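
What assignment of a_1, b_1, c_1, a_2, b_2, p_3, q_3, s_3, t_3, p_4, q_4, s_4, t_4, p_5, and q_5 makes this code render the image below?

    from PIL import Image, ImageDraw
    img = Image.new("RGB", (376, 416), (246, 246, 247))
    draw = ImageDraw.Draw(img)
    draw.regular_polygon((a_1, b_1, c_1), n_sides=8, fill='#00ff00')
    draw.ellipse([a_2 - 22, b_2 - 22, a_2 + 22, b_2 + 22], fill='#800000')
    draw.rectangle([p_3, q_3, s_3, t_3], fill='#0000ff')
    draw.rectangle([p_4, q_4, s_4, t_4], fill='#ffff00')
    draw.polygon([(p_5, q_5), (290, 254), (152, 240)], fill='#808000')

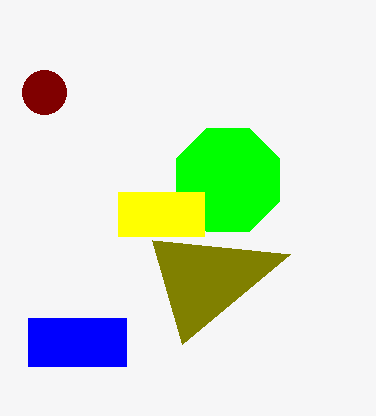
a_1 = 228; b_1 = 180; c_1 = 56; a_2 = 44; b_2 = 92; p_3 = 28; q_3 = 318; s_3 = 126; t_3 = 366; p_4 = 118; q_4 = 192; s_4 = 204; t_4 = 236; p_5 = 182; q_5 = 344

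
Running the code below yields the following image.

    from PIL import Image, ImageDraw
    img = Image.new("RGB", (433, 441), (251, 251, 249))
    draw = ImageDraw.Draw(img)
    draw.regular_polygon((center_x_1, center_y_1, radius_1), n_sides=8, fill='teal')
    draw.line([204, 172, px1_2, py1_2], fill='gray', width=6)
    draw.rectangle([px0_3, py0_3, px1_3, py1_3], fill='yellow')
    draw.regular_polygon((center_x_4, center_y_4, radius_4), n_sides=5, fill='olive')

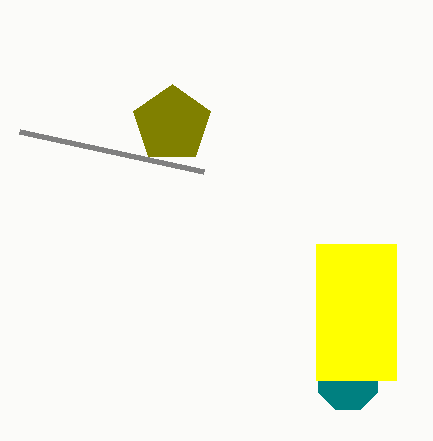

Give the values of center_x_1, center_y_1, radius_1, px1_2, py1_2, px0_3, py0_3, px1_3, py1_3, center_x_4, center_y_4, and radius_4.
center_x_1 = 348; center_y_1 = 380; radius_1 = 32; px1_2 = 20; py1_2 = 132; px0_3 = 316; py0_3 = 244; px1_3 = 396; py1_3 = 380; center_x_4 = 172; center_y_4 = 124; radius_4 = 40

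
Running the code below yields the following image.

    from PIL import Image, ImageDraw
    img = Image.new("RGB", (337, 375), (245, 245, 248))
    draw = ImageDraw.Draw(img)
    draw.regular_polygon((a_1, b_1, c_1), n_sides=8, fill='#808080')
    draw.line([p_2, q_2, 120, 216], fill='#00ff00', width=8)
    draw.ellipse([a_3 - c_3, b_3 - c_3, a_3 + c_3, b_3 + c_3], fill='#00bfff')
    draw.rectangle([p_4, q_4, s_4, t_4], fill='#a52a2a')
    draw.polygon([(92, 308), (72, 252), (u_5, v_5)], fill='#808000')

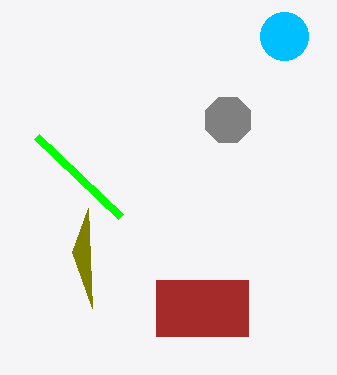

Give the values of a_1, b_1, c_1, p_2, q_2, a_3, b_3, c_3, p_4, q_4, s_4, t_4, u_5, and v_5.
a_1 = 228
b_1 = 120
c_1 = 24
p_2 = 36
q_2 = 136
a_3 = 284
b_3 = 36
c_3 = 24
p_4 = 156
q_4 = 280
s_4 = 248
t_4 = 336
u_5 = 88
v_5 = 208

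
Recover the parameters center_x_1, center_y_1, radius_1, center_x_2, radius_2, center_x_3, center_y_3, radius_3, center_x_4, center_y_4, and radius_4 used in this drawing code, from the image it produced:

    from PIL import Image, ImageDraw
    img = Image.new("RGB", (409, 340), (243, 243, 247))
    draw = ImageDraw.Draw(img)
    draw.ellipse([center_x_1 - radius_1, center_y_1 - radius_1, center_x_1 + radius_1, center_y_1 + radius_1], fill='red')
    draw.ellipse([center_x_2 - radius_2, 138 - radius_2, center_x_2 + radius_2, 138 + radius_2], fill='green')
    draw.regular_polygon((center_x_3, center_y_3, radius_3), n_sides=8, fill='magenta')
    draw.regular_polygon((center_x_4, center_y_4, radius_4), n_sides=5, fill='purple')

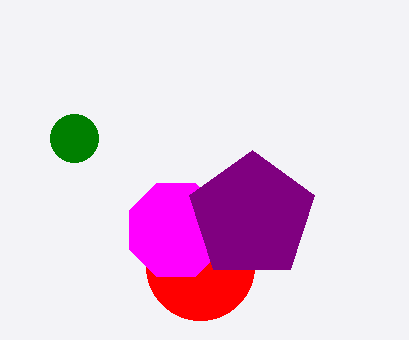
center_x_1 = 200, center_y_1 = 266, radius_1 = 54, center_x_2 = 74, radius_2 = 24, center_x_3 = 176, center_y_3 = 230, radius_3 = 50, center_x_4 = 252, center_y_4 = 216, radius_4 = 66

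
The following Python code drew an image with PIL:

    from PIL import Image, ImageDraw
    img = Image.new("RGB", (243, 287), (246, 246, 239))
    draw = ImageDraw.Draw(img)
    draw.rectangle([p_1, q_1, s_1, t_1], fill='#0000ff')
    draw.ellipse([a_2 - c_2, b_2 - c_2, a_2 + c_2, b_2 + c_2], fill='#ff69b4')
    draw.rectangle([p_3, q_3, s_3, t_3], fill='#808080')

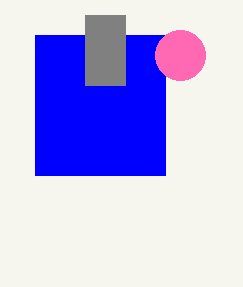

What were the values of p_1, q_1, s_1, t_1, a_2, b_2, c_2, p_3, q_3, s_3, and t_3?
p_1 = 35
q_1 = 35
s_1 = 165
t_1 = 175
a_2 = 180
b_2 = 55
c_2 = 25
p_3 = 85
q_3 = 15
s_3 = 125
t_3 = 85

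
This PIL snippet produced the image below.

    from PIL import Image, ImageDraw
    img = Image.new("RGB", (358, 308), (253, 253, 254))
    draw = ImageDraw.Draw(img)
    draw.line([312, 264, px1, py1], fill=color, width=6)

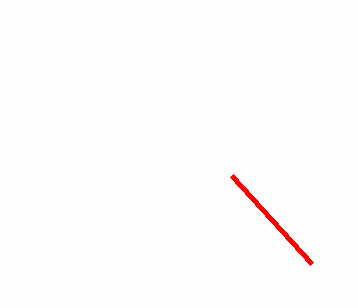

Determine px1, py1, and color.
px1 = 232
py1 = 176
color = 'red'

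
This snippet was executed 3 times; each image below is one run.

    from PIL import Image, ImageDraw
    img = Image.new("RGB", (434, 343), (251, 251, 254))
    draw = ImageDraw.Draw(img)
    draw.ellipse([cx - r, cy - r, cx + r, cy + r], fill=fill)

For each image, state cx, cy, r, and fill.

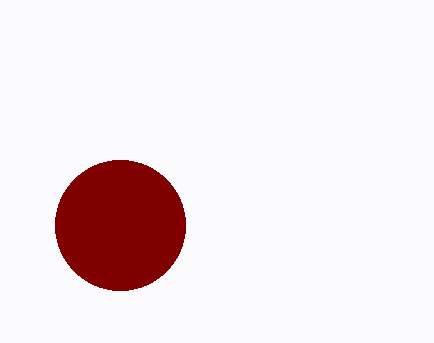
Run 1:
cx = 120; cy = 225; r = 65; fill = 'maroon'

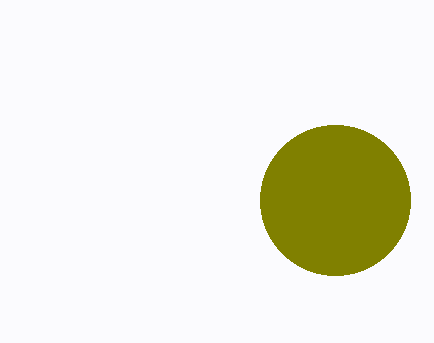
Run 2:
cx = 335; cy = 200; r = 75; fill = 'olive'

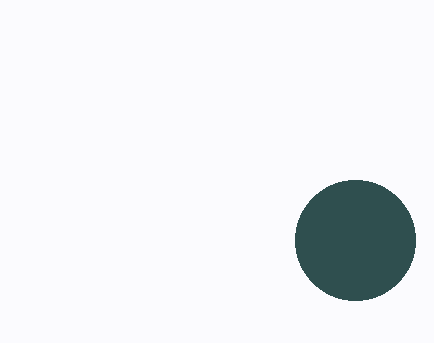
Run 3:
cx = 355
cy = 240
r = 60
fill = 'darkslategray'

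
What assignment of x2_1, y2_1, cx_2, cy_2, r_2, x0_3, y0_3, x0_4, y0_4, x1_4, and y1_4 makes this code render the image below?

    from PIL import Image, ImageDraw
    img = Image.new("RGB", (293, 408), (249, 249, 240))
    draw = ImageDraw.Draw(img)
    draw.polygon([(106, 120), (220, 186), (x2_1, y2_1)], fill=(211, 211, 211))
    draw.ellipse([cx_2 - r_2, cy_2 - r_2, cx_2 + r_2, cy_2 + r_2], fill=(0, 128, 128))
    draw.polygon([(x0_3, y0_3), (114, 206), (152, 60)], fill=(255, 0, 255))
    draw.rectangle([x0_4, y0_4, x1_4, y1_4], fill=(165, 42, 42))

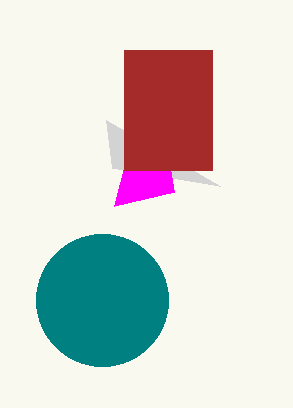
x2_1 = 112, y2_1 = 168, cx_2 = 102, cy_2 = 300, r_2 = 66, x0_3 = 174, y0_3 = 192, x0_4 = 124, y0_4 = 50, x1_4 = 212, y1_4 = 170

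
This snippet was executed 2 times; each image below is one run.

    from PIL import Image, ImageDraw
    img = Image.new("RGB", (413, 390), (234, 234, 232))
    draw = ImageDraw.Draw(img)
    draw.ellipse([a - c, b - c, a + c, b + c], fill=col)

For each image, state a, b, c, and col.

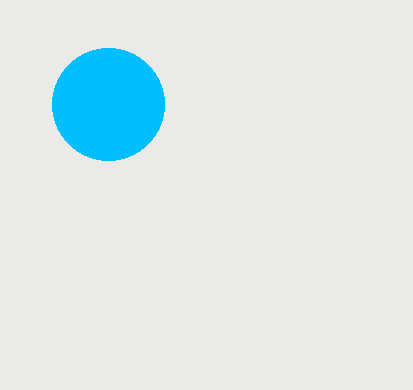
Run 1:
a = 108
b = 104
c = 56
col = 'deepskyblue'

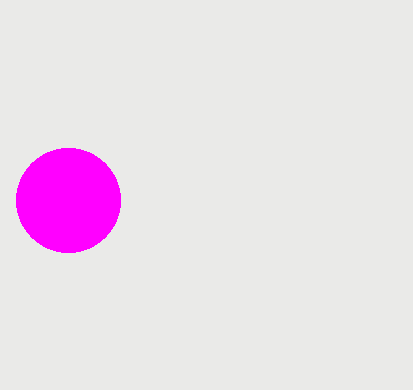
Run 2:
a = 68; b = 200; c = 52; col = 'magenta'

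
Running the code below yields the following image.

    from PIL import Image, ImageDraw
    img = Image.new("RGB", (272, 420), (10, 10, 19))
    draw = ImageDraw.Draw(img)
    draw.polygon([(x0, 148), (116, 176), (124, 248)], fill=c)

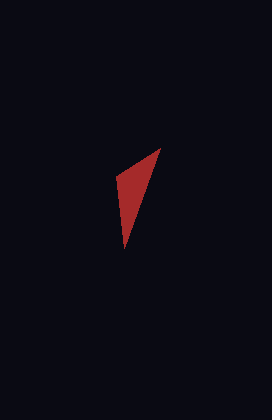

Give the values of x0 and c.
x0 = 160, c = 'brown'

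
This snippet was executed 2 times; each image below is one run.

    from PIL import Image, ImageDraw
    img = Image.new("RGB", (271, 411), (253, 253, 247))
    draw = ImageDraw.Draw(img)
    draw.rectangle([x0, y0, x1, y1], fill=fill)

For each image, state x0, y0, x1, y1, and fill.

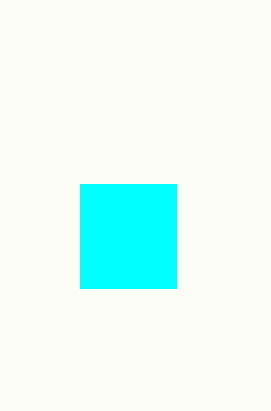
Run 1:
x0 = 80, y0 = 184, x1 = 176, y1 = 288, fill = 'cyan'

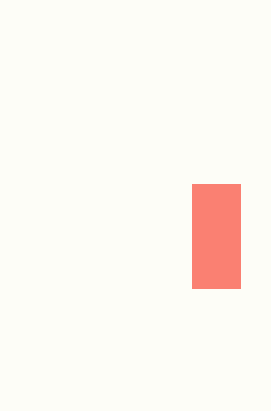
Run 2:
x0 = 192
y0 = 184
x1 = 240
y1 = 288
fill = 'salmon'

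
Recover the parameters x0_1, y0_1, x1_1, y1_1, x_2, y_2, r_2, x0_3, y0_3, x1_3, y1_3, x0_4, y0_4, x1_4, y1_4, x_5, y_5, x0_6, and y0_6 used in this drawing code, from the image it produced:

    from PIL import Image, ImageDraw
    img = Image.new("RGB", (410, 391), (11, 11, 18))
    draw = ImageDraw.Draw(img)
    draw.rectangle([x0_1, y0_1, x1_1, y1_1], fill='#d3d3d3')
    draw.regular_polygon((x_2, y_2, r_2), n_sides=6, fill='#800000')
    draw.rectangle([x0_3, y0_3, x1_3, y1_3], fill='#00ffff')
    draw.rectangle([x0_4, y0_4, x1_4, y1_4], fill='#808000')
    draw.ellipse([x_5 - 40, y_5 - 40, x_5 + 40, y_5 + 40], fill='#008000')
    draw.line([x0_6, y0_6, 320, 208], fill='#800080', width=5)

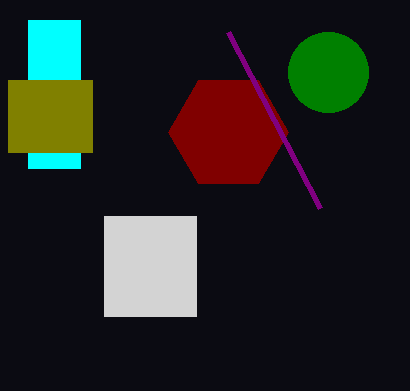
x0_1 = 104, y0_1 = 216, x1_1 = 196, y1_1 = 316, x_2 = 228, y_2 = 132, r_2 = 60, x0_3 = 28, y0_3 = 20, x1_3 = 80, y1_3 = 168, x0_4 = 8, y0_4 = 80, x1_4 = 92, y1_4 = 152, x_5 = 328, y_5 = 72, x0_6 = 228, y0_6 = 32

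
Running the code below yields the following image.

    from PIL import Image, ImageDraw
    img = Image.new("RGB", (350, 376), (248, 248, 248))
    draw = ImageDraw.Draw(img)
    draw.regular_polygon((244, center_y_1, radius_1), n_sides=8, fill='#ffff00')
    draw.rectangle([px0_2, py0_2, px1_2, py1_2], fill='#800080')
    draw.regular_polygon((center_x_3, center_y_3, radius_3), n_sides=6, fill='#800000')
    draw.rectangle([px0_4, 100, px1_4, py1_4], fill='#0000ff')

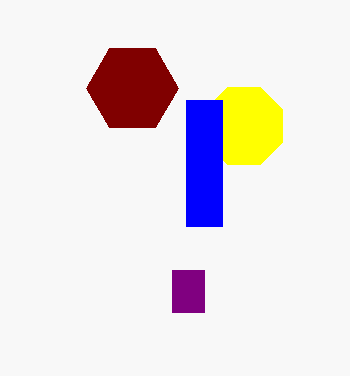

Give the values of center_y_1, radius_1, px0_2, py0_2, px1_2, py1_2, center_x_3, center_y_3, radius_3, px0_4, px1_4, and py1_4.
center_y_1 = 126
radius_1 = 42
px0_2 = 172
py0_2 = 270
px1_2 = 204
py1_2 = 312
center_x_3 = 132
center_y_3 = 88
radius_3 = 46
px0_4 = 186
px1_4 = 222
py1_4 = 226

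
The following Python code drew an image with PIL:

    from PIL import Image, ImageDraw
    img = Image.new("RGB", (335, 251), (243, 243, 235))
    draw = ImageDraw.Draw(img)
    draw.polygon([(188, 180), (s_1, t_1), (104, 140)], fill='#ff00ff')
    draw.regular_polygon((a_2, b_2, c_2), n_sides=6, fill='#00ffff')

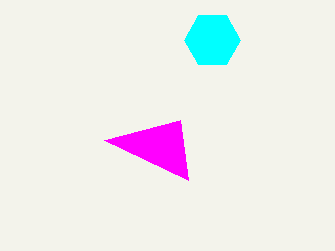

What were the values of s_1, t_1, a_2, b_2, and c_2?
s_1 = 180
t_1 = 120
a_2 = 212
b_2 = 40
c_2 = 28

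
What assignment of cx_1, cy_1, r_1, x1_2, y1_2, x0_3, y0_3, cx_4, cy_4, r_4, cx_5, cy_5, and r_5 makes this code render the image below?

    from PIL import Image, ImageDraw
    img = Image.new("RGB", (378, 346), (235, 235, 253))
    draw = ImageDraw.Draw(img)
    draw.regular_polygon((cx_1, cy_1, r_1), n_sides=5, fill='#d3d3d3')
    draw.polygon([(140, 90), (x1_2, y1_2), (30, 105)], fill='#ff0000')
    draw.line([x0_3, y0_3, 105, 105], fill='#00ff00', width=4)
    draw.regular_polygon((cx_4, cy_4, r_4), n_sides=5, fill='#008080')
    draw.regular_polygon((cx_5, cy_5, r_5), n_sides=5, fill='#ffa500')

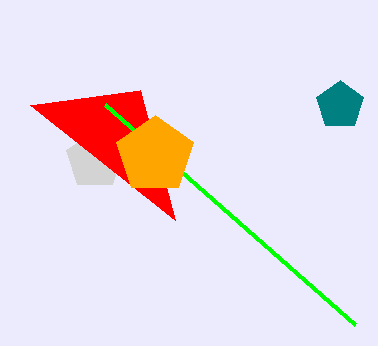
cx_1 = 95; cy_1 = 160; r_1 = 30; x1_2 = 175; y1_2 = 220; x0_3 = 355; y0_3 = 325; cx_4 = 340; cy_4 = 105; r_4 = 25; cx_5 = 155; cy_5 = 155; r_5 = 40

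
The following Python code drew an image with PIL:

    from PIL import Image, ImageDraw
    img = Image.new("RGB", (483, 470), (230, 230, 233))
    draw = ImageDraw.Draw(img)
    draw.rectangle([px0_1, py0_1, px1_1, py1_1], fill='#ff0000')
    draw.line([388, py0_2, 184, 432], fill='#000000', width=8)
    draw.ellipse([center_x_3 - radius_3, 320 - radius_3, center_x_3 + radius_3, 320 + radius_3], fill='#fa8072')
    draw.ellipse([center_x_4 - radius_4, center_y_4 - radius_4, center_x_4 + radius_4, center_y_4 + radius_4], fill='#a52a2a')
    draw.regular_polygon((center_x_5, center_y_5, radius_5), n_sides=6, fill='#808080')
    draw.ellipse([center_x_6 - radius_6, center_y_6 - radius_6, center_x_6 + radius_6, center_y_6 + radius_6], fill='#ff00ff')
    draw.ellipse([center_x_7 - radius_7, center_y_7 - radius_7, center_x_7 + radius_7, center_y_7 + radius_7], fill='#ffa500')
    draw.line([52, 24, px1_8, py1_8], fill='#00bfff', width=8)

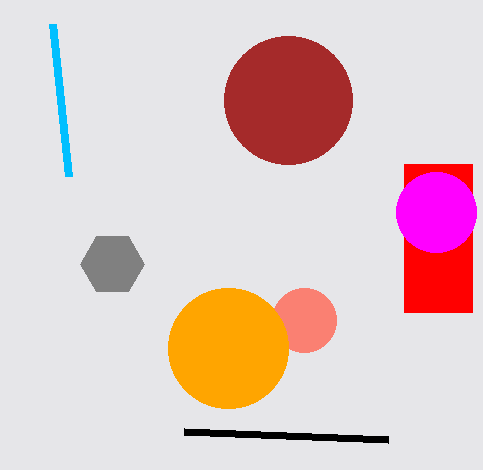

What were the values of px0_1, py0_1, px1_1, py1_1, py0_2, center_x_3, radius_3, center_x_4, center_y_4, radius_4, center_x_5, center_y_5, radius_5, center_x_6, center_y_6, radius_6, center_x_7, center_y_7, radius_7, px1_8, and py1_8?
px0_1 = 404; py0_1 = 164; px1_1 = 472; py1_1 = 312; py0_2 = 440; center_x_3 = 304; radius_3 = 32; center_x_4 = 288; center_y_4 = 100; radius_4 = 64; center_x_5 = 112; center_y_5 = 264; radius_5 = 32; center_x_6 = 436; center_y_6 = 212; radius_6 = 40; center_x_7 = 228; center_y_7 = 348; radius_7 = 60; px1_8 = 68; py1_8 = 176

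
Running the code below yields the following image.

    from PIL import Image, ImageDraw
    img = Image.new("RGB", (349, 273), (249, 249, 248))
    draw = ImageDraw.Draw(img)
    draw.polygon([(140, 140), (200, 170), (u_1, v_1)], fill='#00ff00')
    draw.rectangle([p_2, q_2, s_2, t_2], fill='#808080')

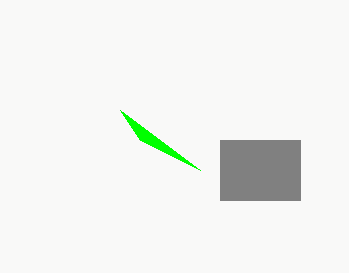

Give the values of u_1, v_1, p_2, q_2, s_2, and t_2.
u_1 = 120
v_1 = 110
p_2 = 220
q_2 = 140
s_2 = 300
t_2 = 200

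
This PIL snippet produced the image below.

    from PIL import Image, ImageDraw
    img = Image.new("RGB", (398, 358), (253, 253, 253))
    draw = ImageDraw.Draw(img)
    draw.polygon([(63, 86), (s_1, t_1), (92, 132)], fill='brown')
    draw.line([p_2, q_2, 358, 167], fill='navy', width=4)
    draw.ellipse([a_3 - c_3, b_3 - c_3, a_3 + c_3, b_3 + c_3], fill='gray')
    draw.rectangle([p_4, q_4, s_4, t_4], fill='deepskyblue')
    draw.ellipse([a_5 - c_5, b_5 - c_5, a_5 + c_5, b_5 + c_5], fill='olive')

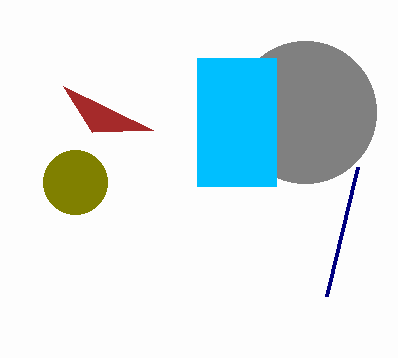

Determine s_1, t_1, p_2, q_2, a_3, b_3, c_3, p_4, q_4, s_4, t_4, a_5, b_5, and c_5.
s_1 = 153; t_1 = 130; p_2 = 327; q_2 = 296; a_3 = 305; b_3 = 112; c_3 = 71; p_4 = 197; q_4 = 58; s_4 = 276; t_4 = 186; a_5 = 75; b_5 = 182; c_5 = 32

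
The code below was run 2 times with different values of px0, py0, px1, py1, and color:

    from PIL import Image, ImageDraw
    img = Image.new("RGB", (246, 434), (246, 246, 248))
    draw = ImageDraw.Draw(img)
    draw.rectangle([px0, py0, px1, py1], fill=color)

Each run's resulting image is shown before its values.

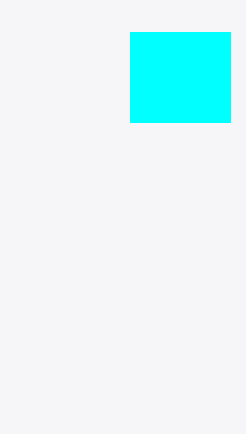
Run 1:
px0 = 130, py0 = 32, px1 = 230, py1 = 122, color = 'cyan'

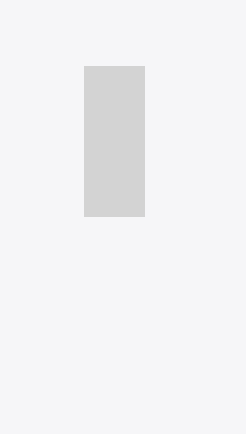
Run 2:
px0 = 84; py0 = 66; px1 = 144; py1 = 216; color = 'lightgray'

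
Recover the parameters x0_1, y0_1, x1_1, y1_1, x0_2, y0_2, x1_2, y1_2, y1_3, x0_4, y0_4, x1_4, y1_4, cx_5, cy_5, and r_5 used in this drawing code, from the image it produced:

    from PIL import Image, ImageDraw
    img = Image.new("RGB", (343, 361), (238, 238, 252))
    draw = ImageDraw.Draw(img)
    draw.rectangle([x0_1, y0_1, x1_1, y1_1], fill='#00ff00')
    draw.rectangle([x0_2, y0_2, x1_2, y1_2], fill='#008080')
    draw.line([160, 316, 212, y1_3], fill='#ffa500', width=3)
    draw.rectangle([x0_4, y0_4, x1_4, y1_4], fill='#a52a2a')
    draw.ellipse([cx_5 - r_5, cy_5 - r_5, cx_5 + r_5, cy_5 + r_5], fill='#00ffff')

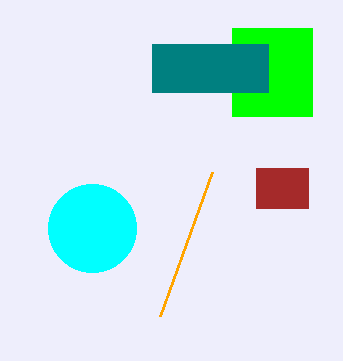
x0_1 = 232; y0_1 = 28; x1_1 = 312; y1_1 = 116; x0_2 = 152; y0_2 = 44; x1_2 = 268; y1_2 = 92; y1_3 = 172; x0_4 = 256; y0_4 = 168; x1_4 = 308; y1_4 = 208; cx_5 = 92; cy_5 = 228; r_5 = 44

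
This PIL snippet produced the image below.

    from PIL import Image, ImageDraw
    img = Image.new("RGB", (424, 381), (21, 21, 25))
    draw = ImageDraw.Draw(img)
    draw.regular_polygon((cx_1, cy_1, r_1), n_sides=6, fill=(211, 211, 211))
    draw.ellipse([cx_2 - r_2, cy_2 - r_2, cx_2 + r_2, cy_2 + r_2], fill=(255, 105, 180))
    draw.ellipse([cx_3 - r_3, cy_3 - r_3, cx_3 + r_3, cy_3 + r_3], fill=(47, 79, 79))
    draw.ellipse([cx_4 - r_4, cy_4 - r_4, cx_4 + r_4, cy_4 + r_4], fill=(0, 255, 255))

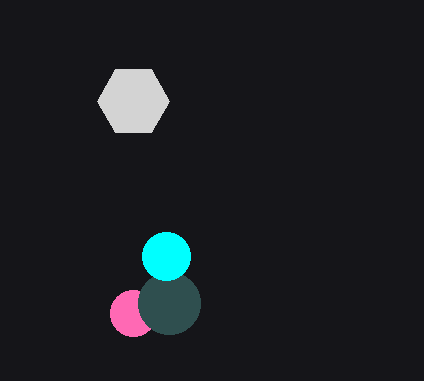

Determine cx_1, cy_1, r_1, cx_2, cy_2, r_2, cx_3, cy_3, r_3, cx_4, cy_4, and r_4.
cx_1 = 133
cy_1 = 101
r_1 = 36
cx_2 = 133
cy_2 = 313
r_2 = 23
cx_3 = 169
cy_3 = 303
r_3 = 31
cx_4 = 166
cy_4 = 256
r_4 = 24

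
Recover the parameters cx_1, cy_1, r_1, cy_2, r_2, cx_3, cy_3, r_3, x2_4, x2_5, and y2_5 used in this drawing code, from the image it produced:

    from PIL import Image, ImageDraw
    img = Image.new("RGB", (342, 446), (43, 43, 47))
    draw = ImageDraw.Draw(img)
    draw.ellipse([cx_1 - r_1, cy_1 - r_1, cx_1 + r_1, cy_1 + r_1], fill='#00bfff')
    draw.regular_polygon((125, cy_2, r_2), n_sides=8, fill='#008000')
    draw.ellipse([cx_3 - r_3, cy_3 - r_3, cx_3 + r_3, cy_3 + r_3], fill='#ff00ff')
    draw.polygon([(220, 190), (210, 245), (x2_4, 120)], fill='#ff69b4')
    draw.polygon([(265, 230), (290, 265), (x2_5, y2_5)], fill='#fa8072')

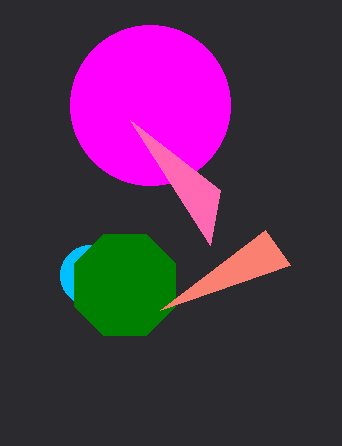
cx_1 = 90; cy_1 = 275; r_1 = 30; cy_2 = 285; r_2 = 55; cx_3 = 150; cy_3 = 105; r_3 = 80; x2_4 = 130; x2_5 = 160; y2_5 = 310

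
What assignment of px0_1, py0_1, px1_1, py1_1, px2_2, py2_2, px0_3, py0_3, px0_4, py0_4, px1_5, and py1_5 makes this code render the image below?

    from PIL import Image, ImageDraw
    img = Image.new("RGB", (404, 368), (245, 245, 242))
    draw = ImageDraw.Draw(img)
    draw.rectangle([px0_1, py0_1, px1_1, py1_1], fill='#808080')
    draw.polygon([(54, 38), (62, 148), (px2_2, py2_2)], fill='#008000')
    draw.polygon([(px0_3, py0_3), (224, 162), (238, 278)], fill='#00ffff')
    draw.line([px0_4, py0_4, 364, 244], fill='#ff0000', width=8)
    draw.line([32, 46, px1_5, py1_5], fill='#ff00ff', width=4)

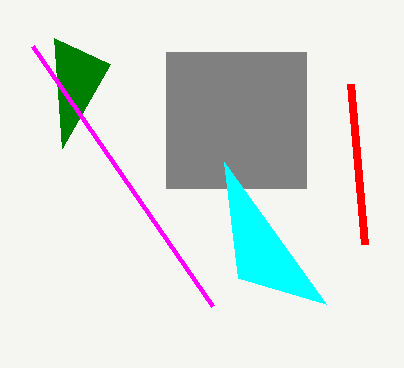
px0_1 = 166, py0_1 = 52, px1_1 = 306, py1_1 = 188, px2_2 = 110, py2_2 = 64, px0_3 = 326, py0_3 = 304, px0_4 = 350, py0_4 = 84, px1_5 = 212, py1_5 = 306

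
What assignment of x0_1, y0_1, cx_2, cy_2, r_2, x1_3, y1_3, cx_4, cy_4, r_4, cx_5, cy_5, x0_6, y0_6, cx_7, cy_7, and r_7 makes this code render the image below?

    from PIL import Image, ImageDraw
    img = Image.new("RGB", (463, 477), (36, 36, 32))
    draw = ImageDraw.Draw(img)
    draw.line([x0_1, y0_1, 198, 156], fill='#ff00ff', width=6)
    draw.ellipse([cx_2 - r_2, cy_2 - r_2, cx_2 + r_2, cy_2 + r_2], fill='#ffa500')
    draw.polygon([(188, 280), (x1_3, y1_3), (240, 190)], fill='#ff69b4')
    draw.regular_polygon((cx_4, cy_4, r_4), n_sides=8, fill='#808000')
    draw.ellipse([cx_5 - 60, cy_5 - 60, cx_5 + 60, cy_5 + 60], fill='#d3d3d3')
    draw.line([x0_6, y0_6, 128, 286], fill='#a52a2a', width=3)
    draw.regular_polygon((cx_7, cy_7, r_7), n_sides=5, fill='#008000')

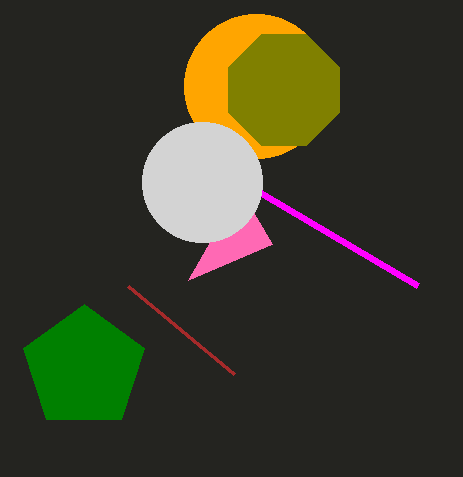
x0_1 = 418; y0_1 = 286; cx_2 = 256; cy_2 = 86; r_2 = 72; x1_3 = 272; y1_3 = 244; cx_4 = 284; cy_4 = 90; r_4 = 60; cx_5 = 202; cy_5 = 182; x0_6 = 234; y0_6 = 374; cx_7 = 84; cy_7 = 368; r_7 = 64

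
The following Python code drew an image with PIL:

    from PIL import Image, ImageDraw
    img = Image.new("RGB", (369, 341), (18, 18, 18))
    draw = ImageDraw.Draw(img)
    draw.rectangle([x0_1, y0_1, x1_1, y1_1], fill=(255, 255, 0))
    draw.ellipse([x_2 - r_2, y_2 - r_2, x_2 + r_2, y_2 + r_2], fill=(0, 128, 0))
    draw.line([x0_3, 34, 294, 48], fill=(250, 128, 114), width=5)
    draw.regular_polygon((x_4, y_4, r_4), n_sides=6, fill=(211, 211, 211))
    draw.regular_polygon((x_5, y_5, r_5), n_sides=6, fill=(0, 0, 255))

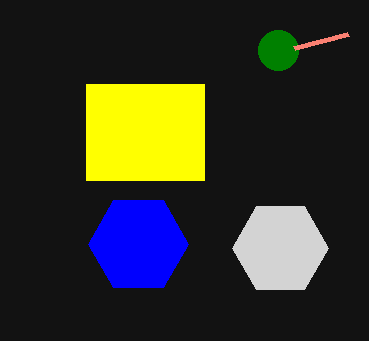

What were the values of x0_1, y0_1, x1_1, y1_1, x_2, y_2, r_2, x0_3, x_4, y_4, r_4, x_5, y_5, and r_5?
x0_1 = 86; y0_1 = 84; x1_1 = 204; y1_1 = 180; x_2 = 278; y_2 = 50; r_2 = 20; x0_3 = 348; x_4 = 280; y_4 = 248; r_4 = 48; x_5 = 138; y_5 = 244; r_5 = 50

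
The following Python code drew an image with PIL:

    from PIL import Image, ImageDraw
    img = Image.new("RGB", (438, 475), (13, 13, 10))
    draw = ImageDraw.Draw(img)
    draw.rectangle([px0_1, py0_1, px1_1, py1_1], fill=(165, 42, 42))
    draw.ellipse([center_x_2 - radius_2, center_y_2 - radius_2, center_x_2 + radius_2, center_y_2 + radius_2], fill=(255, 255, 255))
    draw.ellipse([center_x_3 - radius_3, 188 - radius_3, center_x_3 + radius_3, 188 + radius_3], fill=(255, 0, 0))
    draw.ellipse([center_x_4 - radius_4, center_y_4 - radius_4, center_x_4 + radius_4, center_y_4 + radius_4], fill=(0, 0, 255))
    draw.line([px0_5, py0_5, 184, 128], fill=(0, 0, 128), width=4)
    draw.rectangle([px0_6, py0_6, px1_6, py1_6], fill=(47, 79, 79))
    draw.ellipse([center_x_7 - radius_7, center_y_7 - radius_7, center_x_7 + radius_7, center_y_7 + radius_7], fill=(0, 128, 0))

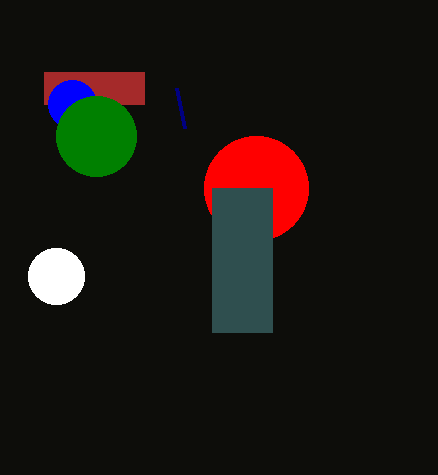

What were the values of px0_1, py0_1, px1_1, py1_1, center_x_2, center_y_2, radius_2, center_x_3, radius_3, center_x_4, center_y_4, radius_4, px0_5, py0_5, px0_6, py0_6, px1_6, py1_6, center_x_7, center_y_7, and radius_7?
px0_1 = 44; py0_1 = 72; px1_1 = 144; py1_1 = 104; center_x_2 = 56; center_y_2 = 276; radius_2 = 28; center_x_3 = 256; radius_3 = 52; center_x_4 = 72; center_y_4 = 104; radius_4 = 24; px0_5 = 176; py0_5 = 88; px0_6 = 212; py0_6 = 188; px1_6 = 272; py1_6 = 332; center_x_7 = 96; center_y_7 = 136; radius_7 = 40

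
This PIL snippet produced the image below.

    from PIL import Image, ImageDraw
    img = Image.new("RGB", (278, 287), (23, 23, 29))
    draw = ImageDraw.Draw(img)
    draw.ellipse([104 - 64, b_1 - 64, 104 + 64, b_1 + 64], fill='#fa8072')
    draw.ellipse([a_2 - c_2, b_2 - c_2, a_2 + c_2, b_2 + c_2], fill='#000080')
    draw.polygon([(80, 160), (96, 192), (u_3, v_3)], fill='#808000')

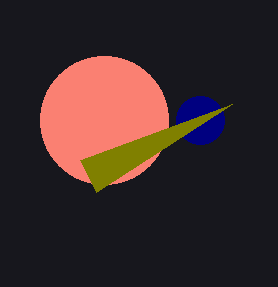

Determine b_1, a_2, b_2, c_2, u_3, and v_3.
b_1 = 120, a_2 = 200, b_2 = 120, c_2 = 24, u_3 = 232, v_3 = 104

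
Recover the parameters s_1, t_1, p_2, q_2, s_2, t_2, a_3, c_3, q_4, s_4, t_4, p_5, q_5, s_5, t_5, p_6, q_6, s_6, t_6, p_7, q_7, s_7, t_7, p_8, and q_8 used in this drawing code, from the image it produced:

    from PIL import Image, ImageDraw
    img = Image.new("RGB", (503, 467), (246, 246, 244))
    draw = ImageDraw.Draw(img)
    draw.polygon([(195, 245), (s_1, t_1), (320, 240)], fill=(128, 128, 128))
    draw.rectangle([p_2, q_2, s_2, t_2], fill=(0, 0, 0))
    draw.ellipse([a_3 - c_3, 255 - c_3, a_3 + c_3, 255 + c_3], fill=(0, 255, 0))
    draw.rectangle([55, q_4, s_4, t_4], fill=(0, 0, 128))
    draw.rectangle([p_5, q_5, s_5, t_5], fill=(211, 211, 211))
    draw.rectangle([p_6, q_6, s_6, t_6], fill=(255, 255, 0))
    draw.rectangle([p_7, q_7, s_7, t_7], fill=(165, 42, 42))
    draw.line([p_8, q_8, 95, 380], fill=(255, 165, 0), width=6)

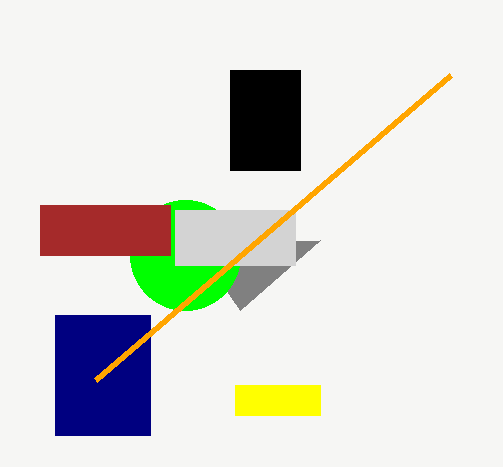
s_1 = 240
t_1 = 310
p_2 = 230
q_2 = 70
s_2 = 300
t_2 = 170
a_3 = 185
c_3 = 55
q_4 = 315
s_4 = 150
t_4 = 435
p_5 = 175
q_5 = 210
s_5 = 295
t_5 = 265
p_6 = 235
q_6 = 385
s_6 = 320
t_6 = 415
p_7 = 40
q_7 = 205
s_7 = 170
t_7 = 255
p_8 = 450
q_8 = 75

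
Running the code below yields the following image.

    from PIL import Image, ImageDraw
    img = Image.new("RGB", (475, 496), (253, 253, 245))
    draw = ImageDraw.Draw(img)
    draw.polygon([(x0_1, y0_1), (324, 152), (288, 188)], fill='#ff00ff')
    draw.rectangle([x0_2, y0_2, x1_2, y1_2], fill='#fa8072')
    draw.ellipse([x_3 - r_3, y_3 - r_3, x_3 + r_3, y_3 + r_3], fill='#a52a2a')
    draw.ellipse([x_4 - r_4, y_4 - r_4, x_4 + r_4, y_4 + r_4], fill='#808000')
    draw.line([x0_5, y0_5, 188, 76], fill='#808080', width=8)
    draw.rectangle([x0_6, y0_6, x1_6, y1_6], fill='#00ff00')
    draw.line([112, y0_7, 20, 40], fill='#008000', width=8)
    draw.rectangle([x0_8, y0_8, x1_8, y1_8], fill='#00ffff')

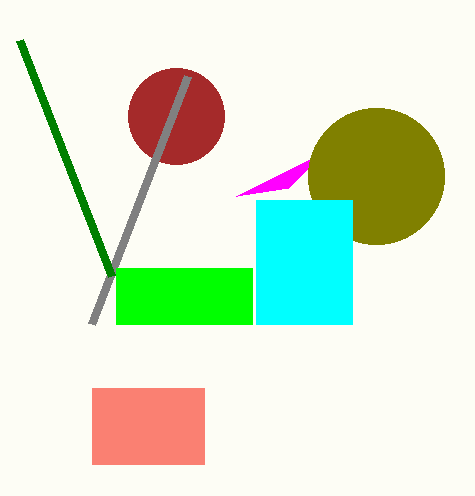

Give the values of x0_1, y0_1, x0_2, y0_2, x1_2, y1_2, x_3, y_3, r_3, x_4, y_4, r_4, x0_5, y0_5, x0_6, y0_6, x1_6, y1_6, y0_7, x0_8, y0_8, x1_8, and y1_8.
x0_1 = 236
y0_1 = 196
x0_2 = 92
y0_2 = 388
x1_2 = 204
y1_2 = 464
x_3 = 176
y_3 = 116
r_3 = 48
x_4 = 376
y_4 = 176
r_4 = 68
x0_5 = 92
y0_5 = 324
x0_6 = 116
y0_6 = 268
x1_6 = 252
y1_6 = 324
y0_7 = 276
x0_8 = 256
y0_8 = 200
x1_8 = 352
y1_8 = 324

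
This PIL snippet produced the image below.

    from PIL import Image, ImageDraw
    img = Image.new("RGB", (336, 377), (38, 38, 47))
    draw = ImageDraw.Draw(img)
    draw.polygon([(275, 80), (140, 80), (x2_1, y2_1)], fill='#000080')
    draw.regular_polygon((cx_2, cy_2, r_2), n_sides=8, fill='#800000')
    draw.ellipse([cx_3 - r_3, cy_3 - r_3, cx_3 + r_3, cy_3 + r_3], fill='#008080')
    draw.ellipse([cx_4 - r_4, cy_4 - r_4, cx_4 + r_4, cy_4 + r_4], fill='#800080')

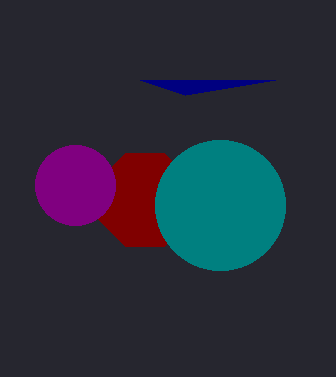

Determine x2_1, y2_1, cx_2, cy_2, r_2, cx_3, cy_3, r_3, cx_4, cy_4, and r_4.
x2_1 = 185, y2_1 = 95, cx_2 = 145, cy_2 = 200, r_2 = 50, cx_3 = 220, cy_3 = 205, r_3 = 65, cx_4 = 75, cy_4 = 185, r_4 = 40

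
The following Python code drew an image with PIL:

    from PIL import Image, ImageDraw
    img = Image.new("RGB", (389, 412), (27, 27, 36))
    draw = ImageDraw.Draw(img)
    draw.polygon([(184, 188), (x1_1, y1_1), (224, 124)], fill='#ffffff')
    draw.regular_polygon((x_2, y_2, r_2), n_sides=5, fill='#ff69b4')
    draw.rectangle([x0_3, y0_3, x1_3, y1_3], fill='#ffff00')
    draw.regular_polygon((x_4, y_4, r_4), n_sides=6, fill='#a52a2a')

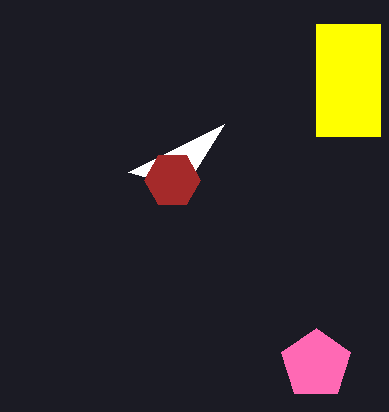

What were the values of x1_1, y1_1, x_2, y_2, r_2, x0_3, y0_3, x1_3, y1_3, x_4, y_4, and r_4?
x1_1 = 128, y1_1 = 172, x_2 = 316, y_2 = 364, r_2 = 36, x0_3 = 316, y0_3 = 24, x1_3 = 380, y1_3 = 136, x_4 = 172, y_4 = 180, r_4 = 28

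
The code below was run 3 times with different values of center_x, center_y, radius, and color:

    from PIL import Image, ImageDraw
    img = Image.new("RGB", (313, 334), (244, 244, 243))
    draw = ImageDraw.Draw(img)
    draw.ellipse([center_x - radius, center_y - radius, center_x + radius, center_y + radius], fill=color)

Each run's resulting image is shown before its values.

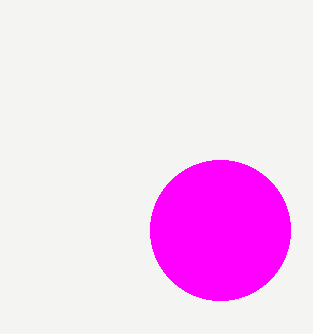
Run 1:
center_x = 220
center_y = 230
radius = 70
color = 'magenta'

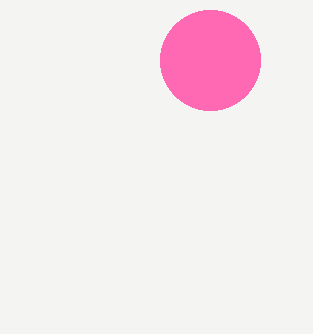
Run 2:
center_x = 210; center_y = 60; radius = 50; color = 'hotpink'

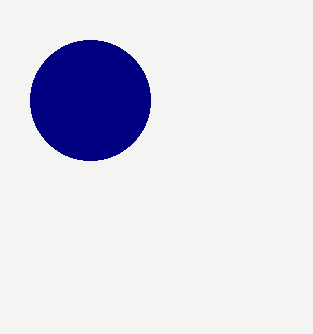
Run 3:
center_x = 90; center_y = 100; radius = 60; color = 'navy'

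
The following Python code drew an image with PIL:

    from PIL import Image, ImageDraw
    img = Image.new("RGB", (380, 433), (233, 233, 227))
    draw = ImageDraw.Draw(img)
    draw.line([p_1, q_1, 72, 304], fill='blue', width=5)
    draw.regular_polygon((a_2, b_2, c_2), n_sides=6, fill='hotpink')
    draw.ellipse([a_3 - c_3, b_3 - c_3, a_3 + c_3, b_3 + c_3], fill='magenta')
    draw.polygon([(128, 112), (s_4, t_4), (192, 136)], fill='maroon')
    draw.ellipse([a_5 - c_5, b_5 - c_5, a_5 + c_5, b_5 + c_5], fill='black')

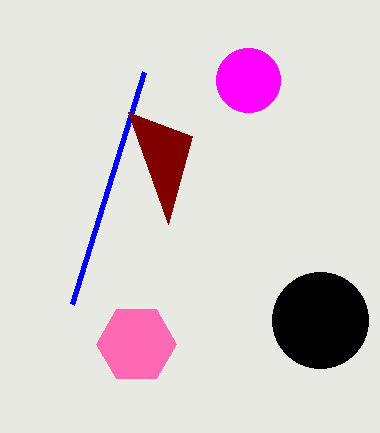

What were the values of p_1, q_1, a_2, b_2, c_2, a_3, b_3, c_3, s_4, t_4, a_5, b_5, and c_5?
p_1 = 144, q_1 = 72, a_2 = 136, b_2 = 344, c_2 = 40, a_3 = 248, b_3 = 80, c_3 = 32, s_4 = 168, t_4 = 224, a_5 = 320, b_5 = 320, c_5 = 48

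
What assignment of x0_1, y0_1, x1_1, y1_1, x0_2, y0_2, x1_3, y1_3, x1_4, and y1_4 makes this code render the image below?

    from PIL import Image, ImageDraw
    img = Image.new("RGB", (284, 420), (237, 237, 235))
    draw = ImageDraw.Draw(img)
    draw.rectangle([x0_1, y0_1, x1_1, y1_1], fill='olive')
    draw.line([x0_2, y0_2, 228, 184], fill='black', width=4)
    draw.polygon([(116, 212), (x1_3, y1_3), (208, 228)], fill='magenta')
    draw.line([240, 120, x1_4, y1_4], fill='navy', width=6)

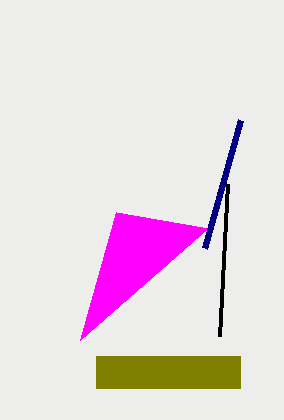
x0_1 = 96
y0_1 = 356
x1_1 = 240
y1_1 = 388
x0_2 = 220
y0_2 = 336
x1_3 = 80
y1_3 = 340
x1_4 = 204
y1_4 = 248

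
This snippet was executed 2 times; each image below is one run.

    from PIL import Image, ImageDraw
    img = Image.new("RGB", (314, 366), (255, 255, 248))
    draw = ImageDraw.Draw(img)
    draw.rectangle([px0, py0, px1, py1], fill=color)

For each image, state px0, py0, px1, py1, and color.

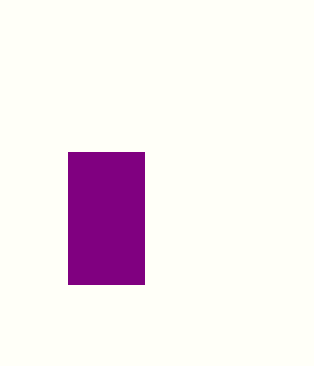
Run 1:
px0 = 68, py0 = 152, px1 = 144, py1 = 284, color = 'purple'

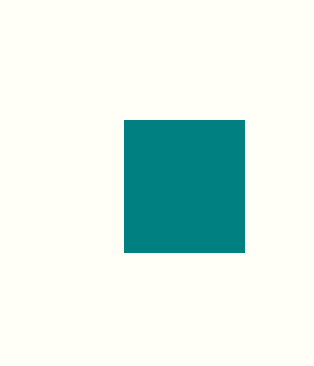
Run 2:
px0 = 124; py0 = 120; px1 = 244; py1 = 252; color = 'teal'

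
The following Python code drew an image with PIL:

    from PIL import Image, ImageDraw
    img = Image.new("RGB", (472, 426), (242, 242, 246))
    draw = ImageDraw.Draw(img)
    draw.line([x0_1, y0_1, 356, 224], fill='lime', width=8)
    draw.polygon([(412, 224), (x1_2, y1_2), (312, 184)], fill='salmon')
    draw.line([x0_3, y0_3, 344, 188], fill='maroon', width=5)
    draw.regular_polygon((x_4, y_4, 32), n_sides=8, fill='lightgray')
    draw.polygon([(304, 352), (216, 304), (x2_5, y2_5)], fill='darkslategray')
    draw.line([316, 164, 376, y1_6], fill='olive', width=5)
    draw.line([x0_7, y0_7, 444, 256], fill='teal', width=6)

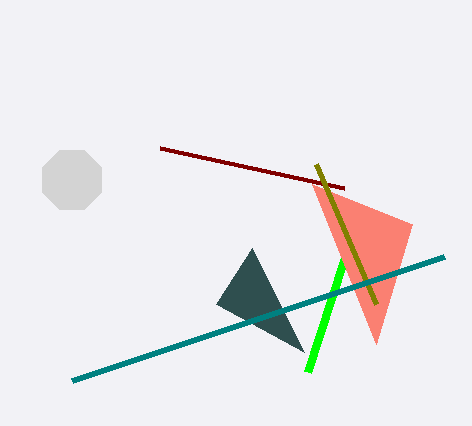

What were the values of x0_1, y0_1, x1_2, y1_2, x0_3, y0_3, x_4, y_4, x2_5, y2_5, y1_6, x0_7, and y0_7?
x0_1 = 308; y0_1 = 372; x1_2 = 376; y1_2 = 344; x0_3 = 160; y0_3 = 148; x_4 = 72; y_4 = 180; x2_5 = 252; y2_5 = 248; y1_6 = 304; x0_7 = 72; y0_7 = 380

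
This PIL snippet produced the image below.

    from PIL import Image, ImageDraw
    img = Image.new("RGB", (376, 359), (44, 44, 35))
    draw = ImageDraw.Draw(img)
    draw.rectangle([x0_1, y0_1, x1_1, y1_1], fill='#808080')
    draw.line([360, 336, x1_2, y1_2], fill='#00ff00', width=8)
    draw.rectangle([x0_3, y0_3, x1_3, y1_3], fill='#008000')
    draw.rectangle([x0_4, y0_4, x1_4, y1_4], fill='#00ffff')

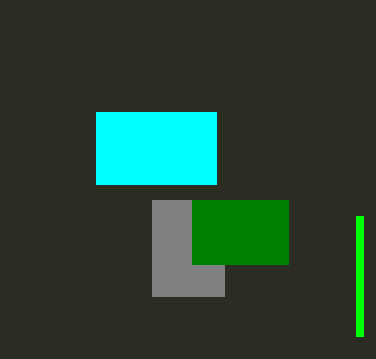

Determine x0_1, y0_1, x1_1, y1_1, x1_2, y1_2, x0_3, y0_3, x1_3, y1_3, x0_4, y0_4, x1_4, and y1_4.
x0_1 = 152, y0_1 = 200, x1_1 = 224, y1_1 = 296, x1_2 = 360, y1_2 = 216, x0_3 = 192, y0_3 = 200, x1_3 = 288, y1_3 = 264, x0_4 = 96, y0_4 = 112, x1_4 = 216, y1_4 = 184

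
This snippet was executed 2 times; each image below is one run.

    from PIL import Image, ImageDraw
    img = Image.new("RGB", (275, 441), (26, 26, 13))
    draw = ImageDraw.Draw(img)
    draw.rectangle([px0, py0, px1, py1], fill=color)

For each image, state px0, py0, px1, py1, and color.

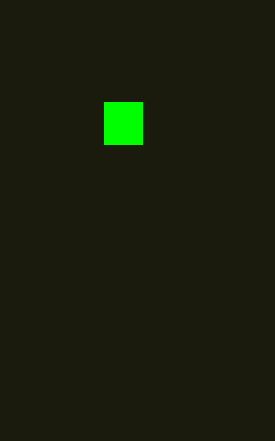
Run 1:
px0 = 104
py0 = 102
px1 = 142
py1 = 144
color = 'lime'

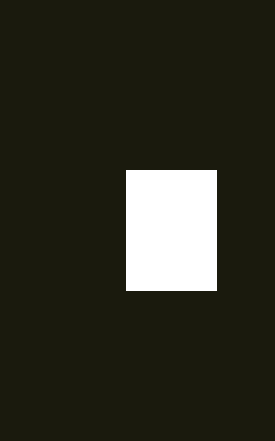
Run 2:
px0 = 126; py0 = 170; px1 = 216; py1 = 290; color = 'white'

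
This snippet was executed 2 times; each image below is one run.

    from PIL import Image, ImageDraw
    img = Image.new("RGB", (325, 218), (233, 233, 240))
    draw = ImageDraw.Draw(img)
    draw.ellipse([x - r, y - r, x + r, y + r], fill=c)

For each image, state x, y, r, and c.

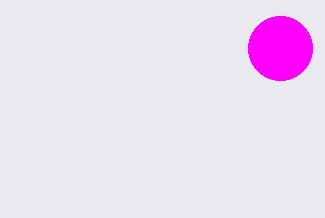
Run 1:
x = 280; y = 48; r = 32; c = 'magenta'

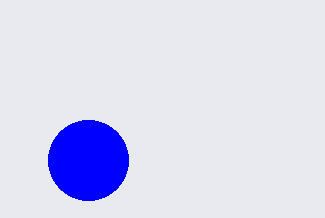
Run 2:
x = 88
y = 160
r = 40
c = 'blue'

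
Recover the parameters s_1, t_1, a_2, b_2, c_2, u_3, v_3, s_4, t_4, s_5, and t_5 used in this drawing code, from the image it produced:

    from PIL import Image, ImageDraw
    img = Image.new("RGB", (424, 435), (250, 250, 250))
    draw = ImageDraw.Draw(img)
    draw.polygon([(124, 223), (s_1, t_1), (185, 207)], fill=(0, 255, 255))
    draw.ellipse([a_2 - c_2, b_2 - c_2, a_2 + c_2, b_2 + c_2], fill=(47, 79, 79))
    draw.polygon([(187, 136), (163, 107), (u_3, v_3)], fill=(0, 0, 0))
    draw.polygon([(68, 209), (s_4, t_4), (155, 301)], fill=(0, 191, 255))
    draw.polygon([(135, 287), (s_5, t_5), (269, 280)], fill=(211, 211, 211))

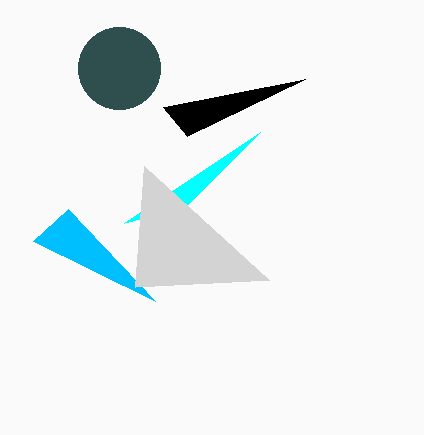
s_1 = 260; t_1 = 132; a_2 = 119; b_2 = 68; c_2 = 41; u_3 = 305; v_3 = 79; s_4 = 33; t_4 = 241; s_5 = 144; t_5 = 166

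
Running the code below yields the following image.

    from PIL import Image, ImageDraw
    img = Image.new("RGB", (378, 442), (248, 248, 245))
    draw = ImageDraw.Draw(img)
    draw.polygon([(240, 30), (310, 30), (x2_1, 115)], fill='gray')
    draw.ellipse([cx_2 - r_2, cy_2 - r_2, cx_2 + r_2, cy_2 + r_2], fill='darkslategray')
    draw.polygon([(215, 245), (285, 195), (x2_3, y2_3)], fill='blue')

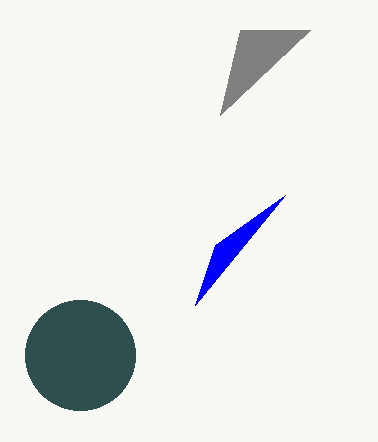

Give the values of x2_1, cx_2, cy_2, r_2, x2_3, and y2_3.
x2_1 = 220
cx_2 = 80
cy_2 = 355
r_2 = 55
x2_3 = 195
y2_3 = 305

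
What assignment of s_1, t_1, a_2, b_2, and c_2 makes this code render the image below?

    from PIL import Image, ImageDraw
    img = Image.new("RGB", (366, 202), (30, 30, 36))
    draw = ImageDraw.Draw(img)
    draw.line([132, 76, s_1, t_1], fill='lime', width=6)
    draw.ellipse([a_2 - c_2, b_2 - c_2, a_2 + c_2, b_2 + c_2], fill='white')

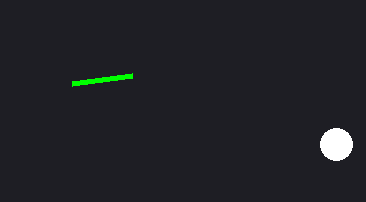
s_1 = 72, t_1 = 84, a_2 = 336, b_2 = 144, c_2 = 16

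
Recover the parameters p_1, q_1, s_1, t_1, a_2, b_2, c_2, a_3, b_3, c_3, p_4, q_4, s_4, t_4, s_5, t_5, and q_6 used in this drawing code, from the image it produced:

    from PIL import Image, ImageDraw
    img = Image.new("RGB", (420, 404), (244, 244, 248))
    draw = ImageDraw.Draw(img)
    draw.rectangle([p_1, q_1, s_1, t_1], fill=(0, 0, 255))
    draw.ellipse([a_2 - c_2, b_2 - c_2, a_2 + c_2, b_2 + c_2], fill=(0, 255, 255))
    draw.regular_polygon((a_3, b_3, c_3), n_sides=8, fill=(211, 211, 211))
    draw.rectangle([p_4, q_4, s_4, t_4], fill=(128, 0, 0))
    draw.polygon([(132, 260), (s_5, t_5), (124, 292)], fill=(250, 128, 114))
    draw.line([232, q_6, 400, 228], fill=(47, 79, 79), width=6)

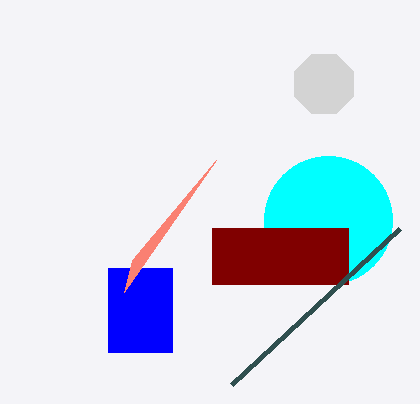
p_1 = 108; q_1 = 268; s_1 = 172; t_1 = 352; a_2 = 328; b_2 = 220; c_2 = 64; a_3 = 324; b_3 = 84; c_3 = 32; p_4 = 212; q_4 = 228; s_4 = 348; t_4 = 284; s_5 = 216; t_5 = 160; q_6 = 384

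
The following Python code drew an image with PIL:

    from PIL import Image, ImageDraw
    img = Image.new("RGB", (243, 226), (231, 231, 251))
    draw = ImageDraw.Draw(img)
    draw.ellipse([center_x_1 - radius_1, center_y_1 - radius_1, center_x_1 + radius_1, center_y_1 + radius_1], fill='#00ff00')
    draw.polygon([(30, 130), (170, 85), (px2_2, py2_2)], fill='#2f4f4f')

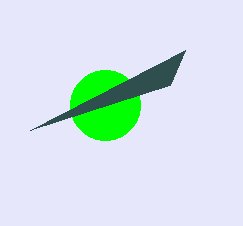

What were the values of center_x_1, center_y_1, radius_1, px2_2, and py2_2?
center_x_1 = 105; center_y_1 = 105; radius_1 = 35; px2_2 = 185; py2_2 = 50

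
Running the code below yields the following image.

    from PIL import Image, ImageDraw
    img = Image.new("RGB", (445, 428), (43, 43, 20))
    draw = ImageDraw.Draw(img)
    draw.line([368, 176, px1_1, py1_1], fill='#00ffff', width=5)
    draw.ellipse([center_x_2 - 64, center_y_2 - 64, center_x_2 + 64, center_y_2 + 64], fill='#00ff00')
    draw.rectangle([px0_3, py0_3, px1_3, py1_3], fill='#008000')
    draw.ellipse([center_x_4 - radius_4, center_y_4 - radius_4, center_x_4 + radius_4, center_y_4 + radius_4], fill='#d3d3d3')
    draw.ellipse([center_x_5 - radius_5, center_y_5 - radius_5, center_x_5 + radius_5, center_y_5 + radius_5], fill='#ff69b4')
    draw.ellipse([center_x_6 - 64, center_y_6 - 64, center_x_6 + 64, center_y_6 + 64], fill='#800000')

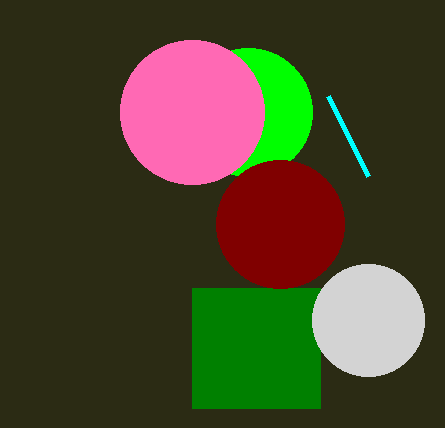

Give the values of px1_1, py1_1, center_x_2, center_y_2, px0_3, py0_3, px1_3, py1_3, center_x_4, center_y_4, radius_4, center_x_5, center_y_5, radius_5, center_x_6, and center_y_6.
px1_1 = 328, py1_1 = 96, center_x_2 = 248, center_y_2 = 112, px0_3 = 192, py0_3 = 288, px1_3 = 320, py1_3 = 408, center_x_4 = 368, center_y_4 = 320, radius_4 = 56, center_x_5 = 192, center_y_5 = 112, radius_5 = 72, center_x_6 = 280, center_y_6 = 224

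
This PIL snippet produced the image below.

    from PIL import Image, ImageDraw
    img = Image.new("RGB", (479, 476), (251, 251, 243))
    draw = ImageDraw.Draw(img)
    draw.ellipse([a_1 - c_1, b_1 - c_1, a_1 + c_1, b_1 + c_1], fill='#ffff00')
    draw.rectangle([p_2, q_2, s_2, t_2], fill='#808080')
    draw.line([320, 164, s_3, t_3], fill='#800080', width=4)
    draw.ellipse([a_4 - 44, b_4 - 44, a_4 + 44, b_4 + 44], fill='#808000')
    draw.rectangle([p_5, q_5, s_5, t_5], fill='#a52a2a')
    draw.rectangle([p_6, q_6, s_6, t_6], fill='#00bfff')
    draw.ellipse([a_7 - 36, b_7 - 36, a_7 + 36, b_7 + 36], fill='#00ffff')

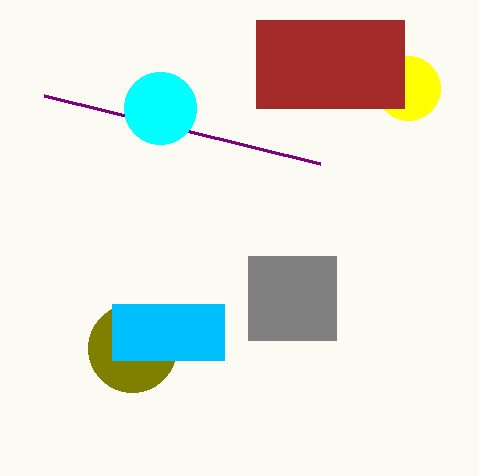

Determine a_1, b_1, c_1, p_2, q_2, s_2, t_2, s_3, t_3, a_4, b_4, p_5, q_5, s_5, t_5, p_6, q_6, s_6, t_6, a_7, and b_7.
a_1 = 408
b_1 = 88
c_1 = 32
p_2 = 248
q_2 = 256
s_2 = 336
t_2 = 340
s_3 = 44
t_3 = 96
a_4 = 132
b_4 = 348
p_5 = 256
q_5 = 20
s_5 = 404
t_5 = 108
p_6 = 112
q_6 = 304
s_6 = 224
t_6 = 360
a_7 = 160
b_7 = 108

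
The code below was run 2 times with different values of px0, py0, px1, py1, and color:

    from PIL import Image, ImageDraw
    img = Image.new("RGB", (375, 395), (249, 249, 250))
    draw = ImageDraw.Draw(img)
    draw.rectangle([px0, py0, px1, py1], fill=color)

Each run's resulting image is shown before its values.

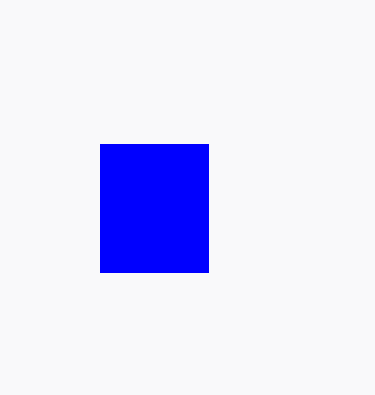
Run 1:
px0 = 100
py0 = 144
px1 = 208
py1 = 272
color = 'blue'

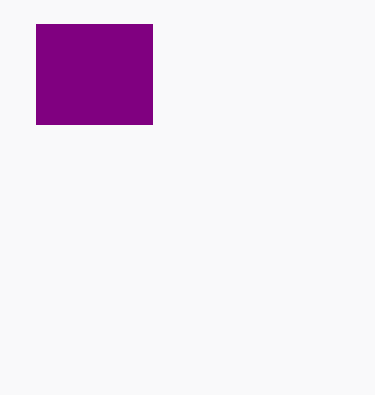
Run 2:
px0 = 36, py0 = 24, px1 = 152, py1 = 124, color = 'purple'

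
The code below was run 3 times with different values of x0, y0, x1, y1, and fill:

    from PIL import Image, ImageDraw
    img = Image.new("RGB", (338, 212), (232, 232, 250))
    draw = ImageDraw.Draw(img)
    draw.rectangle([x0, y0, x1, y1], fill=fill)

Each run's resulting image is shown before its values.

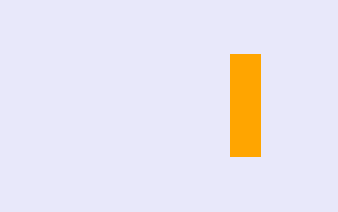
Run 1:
x0 = 230
y0 = 54
x1 = 260
y1 = 156
fill = 'orange'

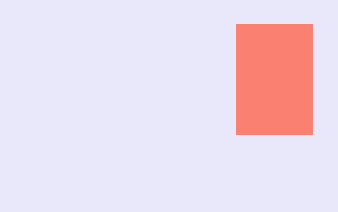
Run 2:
x0 = 236, y0 = 24, x1 = 312, y1 = 134, fill = 'salmon'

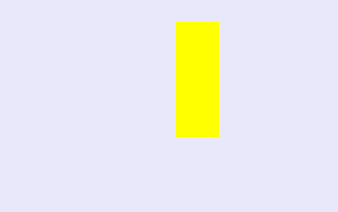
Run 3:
x0 = 176
y0 = 22
x1 = 218
y1 = 136
fill = 'yellow'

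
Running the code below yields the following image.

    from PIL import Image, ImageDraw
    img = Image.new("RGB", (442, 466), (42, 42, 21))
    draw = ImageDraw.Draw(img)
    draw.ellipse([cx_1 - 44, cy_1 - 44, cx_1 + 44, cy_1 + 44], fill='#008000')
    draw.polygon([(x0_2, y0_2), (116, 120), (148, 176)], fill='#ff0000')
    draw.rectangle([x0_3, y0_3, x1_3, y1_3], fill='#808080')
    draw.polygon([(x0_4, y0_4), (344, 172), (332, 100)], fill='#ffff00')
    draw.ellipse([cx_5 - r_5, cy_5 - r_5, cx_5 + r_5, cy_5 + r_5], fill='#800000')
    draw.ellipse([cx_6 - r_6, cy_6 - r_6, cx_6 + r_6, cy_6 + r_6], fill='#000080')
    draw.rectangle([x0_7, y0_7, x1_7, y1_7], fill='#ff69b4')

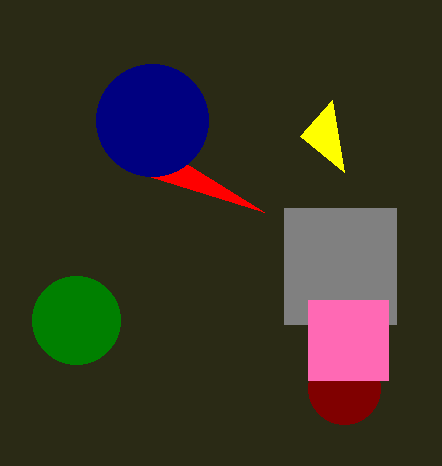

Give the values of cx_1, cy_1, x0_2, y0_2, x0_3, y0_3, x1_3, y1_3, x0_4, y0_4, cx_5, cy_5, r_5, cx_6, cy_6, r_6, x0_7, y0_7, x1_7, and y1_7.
cx_1 = 76, cy_1 = 320, x0_2 = 264, y0_2 = 212, x0_3 = 284, y0_3 = 208, x1_3 = 396, y1_3 = 324, x0_4 = 300, y0_4 = 136, cx_5 = 344, cy_5 = 388, r_5 = 36, cx_6 = 152, cy_6 = 120, r_6 = 56, x0_7 = 308, y0_7 = 300, x1_7 = 388, y1_7 = 380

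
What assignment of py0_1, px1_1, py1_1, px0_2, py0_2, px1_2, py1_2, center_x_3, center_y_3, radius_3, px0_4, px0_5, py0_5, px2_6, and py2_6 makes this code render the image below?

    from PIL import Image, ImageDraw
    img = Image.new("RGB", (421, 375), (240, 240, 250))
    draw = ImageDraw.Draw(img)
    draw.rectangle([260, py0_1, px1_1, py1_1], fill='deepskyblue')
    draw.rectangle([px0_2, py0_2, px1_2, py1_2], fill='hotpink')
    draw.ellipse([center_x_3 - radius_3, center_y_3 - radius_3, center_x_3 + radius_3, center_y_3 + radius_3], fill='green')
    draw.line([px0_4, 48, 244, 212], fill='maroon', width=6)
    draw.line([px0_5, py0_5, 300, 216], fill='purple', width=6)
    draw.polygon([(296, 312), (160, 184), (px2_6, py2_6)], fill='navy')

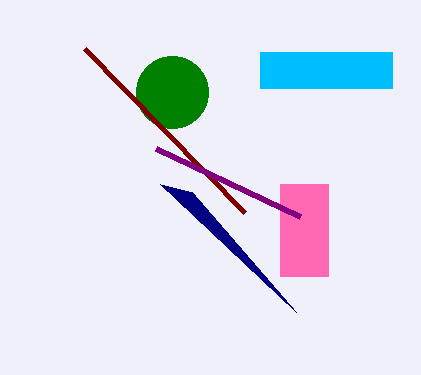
py0_1 = 52
px1_1 = 392
py1_1 = 88
px0_2 = 280
py0_2 = 184
px1_2 = 328
py1_2 = 276
center_x_3 = 172
center_y_3 = 92
radius_3 = 36
px0_4 = 84
px0_5 = 156
py0_5 = 148
px2_6 = 192
py2_6 = 192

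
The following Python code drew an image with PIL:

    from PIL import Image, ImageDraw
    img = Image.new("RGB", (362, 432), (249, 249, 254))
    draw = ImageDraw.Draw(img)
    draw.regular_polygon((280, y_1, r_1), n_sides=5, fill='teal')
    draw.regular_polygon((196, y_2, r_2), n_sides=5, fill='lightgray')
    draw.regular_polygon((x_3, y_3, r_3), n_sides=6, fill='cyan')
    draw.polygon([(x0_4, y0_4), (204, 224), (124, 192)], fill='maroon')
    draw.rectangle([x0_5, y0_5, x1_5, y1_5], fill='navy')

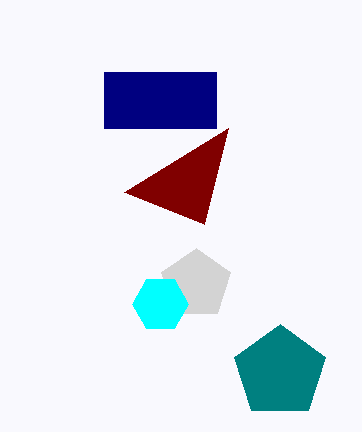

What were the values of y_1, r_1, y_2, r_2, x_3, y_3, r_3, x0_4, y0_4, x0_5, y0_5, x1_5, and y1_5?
y_1 = 372
r_1 = 48
y_2 = 284
r_2 = 36
x_3 = 160
y_3 = 304
r_3 = 28
x0_4 = 228
y0_4 = 128
x0_5 = 104
y0_5 = 72
x1_5 = 216
y1_5 = 128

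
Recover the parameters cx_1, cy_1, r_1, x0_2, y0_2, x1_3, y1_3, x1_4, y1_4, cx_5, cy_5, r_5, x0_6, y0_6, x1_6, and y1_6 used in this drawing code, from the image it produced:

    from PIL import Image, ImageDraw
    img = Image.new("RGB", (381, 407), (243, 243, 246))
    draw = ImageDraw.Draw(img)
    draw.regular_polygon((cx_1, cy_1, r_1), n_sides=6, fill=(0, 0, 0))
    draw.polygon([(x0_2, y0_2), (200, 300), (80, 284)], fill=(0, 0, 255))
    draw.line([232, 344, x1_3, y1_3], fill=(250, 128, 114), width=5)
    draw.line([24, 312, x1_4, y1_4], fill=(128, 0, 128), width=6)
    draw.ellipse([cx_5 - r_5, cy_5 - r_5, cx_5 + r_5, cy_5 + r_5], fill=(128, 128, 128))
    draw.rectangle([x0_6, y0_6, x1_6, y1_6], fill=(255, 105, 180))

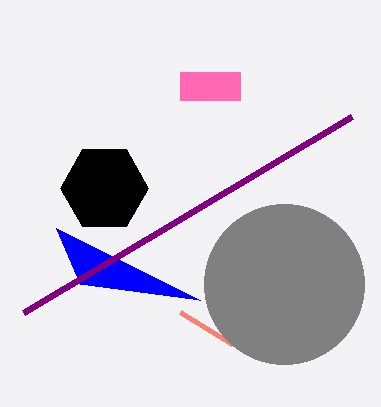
cx_1 = 104, cy_1 = 188, r_1 = 44, x0_2 = 56, y0_2 = 228, x1_3 = 180, y1_3 = 312, x1_4 = 352, y1_4 = 116, cx_5 = 284, cy_5 = 284, r_5 = 80, x0_6 = 180, y0_6 = 72, x1_6 = 240, y1_6 = 100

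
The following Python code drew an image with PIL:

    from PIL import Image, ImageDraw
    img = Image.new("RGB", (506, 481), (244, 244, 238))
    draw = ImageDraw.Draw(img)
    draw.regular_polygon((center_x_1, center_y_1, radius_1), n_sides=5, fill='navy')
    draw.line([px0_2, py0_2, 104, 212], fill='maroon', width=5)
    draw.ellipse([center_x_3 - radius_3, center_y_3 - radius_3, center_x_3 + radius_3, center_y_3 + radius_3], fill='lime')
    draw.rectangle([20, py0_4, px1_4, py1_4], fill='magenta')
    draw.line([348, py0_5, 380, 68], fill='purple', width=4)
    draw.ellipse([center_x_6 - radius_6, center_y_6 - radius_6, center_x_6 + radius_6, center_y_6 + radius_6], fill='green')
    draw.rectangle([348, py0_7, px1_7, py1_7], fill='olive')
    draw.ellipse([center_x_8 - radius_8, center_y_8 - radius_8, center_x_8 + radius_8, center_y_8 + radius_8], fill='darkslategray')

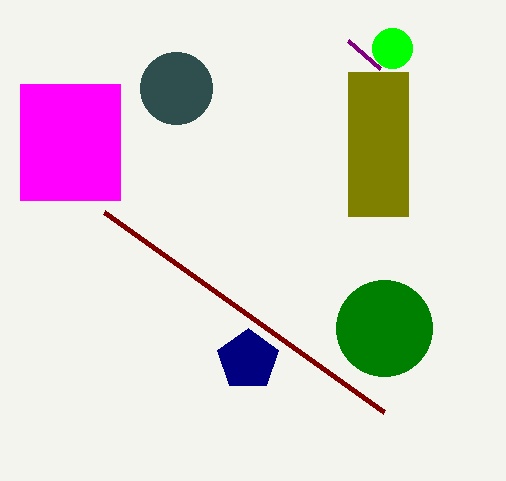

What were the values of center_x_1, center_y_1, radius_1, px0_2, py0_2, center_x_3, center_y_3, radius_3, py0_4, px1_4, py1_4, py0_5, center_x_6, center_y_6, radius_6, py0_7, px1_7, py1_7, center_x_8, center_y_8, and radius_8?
center_x_1 = 248, center_y_1 = 360, radius_1 = 32, px0_2 = 384, py0_2 = 412, center_x_3 = 392, center_y_3 = 48, radius_3 = 20, py0_4 = 84, px1_4 = 120, py1_4 = 200, py0_5 = 40, center_x_6 = 384, center_y_6 = 328, radius_6 = 48, py0_7 = 72, px1_7 = 408, py1_7 = 216, center_x_8 = 176, center_y_8 = 88, radius_8 = 36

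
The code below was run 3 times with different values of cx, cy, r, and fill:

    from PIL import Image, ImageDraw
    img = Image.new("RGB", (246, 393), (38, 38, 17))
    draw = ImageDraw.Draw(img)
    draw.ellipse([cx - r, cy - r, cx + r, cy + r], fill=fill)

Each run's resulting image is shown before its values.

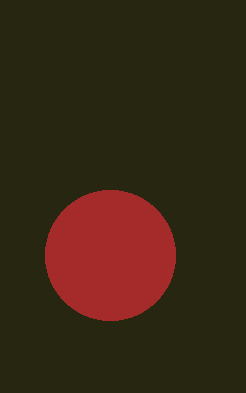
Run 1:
cx = 110, cy = 255, r = 65, fill = 'brown'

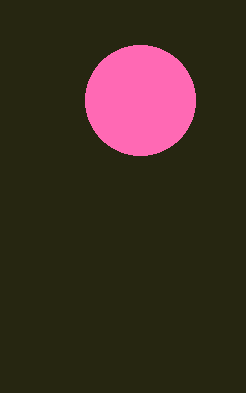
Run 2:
cx = 140, cy = 100, r = 55, fill = 'hotpink'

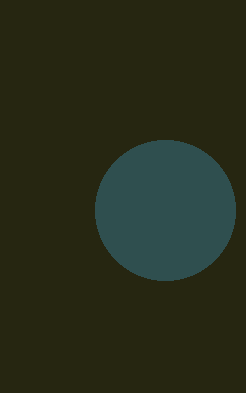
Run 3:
cx = 165; cy = 210; r = 70; fill = 'darkslategray'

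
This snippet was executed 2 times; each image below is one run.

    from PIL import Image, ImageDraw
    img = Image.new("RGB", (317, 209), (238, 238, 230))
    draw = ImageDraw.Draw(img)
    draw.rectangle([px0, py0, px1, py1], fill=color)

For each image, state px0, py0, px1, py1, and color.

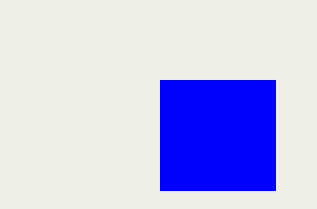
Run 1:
px0 = 160; py0 = 80; px1 = 275; py1 = 190; color = 'blue'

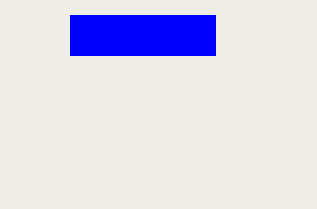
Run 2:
px0 = 70
py0 = 15
px1 = 215
py1 = 55
color = 'blue'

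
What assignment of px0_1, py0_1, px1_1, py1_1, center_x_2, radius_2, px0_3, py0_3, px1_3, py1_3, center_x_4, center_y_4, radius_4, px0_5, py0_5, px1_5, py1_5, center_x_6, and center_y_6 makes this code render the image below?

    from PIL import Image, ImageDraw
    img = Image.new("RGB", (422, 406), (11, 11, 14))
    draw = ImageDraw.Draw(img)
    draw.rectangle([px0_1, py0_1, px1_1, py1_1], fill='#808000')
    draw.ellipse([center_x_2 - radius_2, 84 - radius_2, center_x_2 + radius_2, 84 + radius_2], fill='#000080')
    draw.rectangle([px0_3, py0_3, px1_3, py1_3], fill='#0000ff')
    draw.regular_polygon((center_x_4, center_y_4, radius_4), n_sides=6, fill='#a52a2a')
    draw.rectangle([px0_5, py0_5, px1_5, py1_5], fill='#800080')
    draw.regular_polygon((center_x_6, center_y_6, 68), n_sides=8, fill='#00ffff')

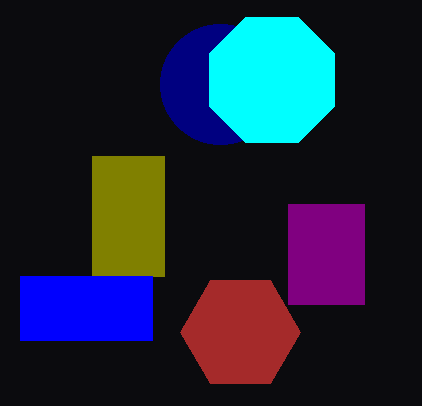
px0_1 = 92
py0_1 = 156
px1_1 = 164
py1_1 = 276
center_x_2 = 220
radius_2 = 60
px0_3 = 20
py0_3 = 276
px1_3 = 152
py1_3 = 340
center_x_4 = 240
center_y_4 = 332
radius_4 = 60
px0_5 = 288
py0_5 = 204
px1_5 = 364
py1_5 = 304
center_x_6 = 272
center_y_6 = 80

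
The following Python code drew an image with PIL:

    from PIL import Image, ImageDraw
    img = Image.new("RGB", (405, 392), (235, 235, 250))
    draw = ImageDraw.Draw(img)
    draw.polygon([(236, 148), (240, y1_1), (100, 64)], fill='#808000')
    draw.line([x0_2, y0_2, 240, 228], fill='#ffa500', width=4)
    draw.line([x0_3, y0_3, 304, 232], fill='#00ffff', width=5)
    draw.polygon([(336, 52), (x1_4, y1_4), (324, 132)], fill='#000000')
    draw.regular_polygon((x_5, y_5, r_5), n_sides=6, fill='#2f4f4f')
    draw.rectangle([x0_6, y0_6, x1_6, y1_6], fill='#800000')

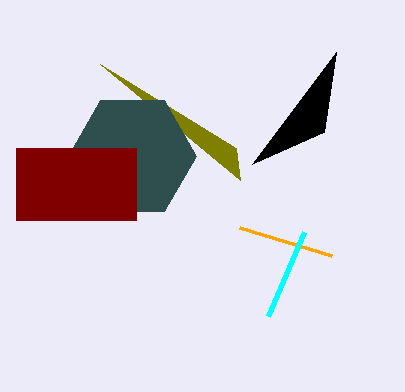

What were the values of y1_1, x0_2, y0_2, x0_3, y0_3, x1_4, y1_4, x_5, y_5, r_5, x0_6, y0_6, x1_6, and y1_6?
y1_1 = 180; x0_2 = 332; y0_2 = 256; x0_3 = 268; y0_3 = 316; x1_4 = 252; y1_4 = 164; x_5 = 132; y_5 = 156; r_5 = 64; x0_6 = 16; y0_6 = 148; x1_6 = 136; y1_6 = 220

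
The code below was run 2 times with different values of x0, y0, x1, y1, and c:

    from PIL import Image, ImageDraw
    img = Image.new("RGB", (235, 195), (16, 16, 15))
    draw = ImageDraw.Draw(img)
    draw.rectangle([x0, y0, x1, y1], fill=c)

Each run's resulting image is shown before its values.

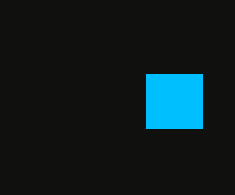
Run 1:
x0 = 146
y0 = 74
x1 = 202
y1 = 128
c = 'deepskyblue'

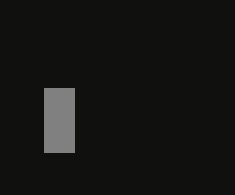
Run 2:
x0 = 44
y0 = 88
x1 = 74
y1 = 152
c = 'gray'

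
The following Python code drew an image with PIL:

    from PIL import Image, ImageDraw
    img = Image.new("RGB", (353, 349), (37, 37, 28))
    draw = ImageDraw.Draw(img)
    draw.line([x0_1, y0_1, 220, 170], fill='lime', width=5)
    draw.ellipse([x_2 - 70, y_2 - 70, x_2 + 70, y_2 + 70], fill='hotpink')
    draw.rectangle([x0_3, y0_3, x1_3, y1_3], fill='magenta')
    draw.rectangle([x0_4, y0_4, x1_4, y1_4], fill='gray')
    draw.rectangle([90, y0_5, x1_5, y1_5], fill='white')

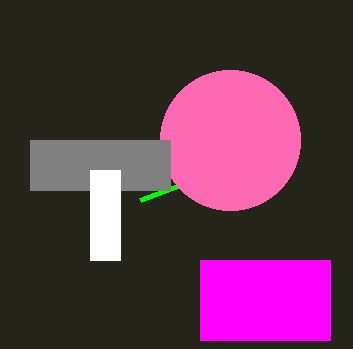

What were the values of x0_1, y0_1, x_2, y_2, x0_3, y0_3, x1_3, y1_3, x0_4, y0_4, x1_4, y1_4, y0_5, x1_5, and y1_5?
x0_1 = 140
y0_1 = 200
x_2 = 230
y_2 = 140
x0_3 = 200
y0_3 = 260
x1_3 = 330
y1_3 = 340
x0_4 = 30
y0_4 = 140
x1_4 = 170
y1_4 = 190
y0_5 = 170
x1_5 = 120
y1_5 = 260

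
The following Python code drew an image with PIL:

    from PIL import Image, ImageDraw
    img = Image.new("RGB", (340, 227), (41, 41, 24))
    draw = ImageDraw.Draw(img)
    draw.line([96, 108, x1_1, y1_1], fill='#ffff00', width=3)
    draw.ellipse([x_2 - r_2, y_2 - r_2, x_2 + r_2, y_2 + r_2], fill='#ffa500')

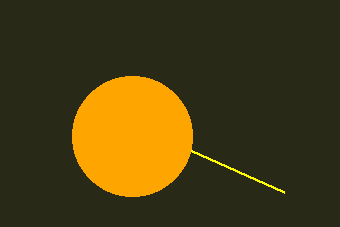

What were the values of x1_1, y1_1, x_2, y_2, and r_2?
x1_1 = 284; y1_1 = 192; x_2 = 132; y_2 = 136; r_2 = 60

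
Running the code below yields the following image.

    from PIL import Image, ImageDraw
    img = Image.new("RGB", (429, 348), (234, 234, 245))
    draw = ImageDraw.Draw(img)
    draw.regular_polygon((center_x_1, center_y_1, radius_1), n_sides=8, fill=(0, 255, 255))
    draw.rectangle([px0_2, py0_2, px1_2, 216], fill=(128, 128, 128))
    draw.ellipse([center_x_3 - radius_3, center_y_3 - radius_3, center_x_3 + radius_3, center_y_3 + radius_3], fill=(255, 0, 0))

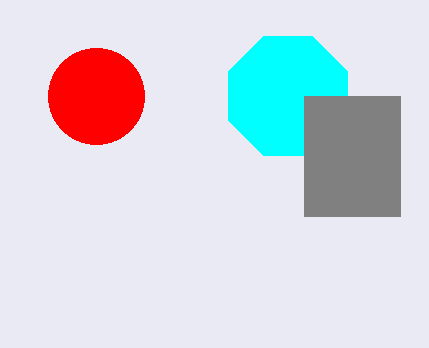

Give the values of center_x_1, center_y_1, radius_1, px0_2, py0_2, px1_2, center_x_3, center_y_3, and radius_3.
center_x_1 = 288; center_y_1 = 96; radius_1 = 64; px0_2 = 304; py0_2 = 96; px1_2 = 400; center_x_3 = 96; center_y_3 = 96; radius_3 = 48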